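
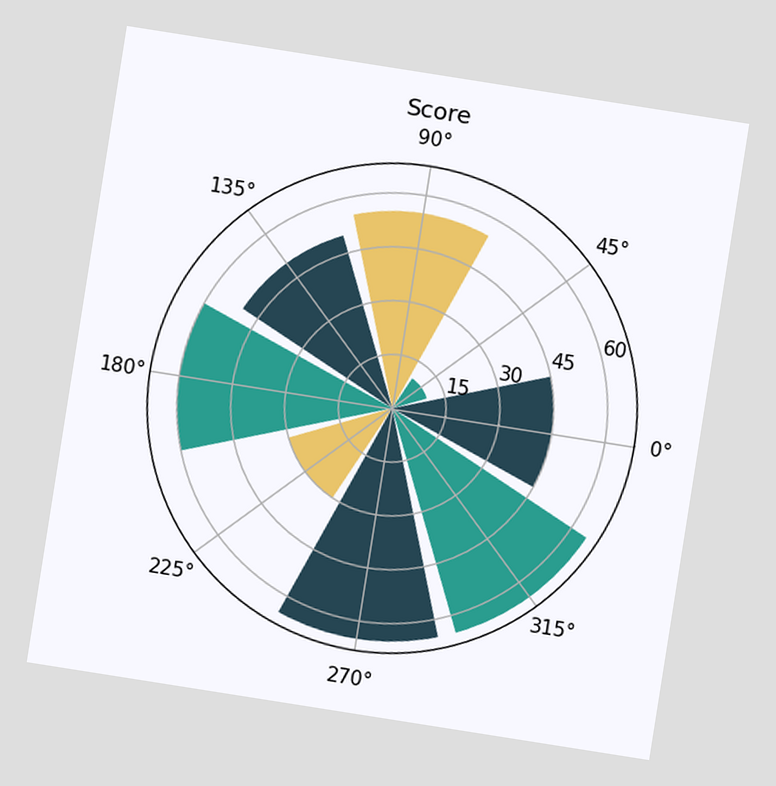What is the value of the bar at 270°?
The chart is tilted about 9° clockwise. The bar at 270° reaches 65 on the radial axis.

65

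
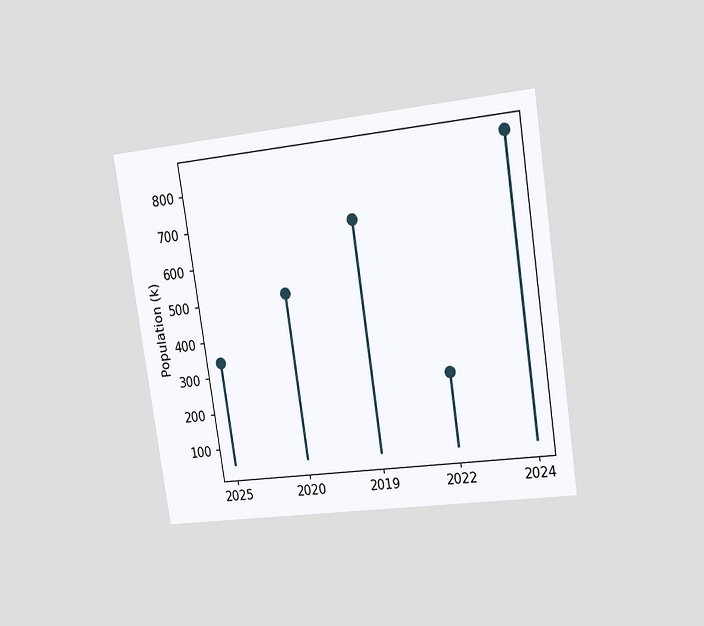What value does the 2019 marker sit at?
The chart is tilted about 9° counter-clockwise and viewed slightly from the right. The 2019 marker sits at 680k.

680k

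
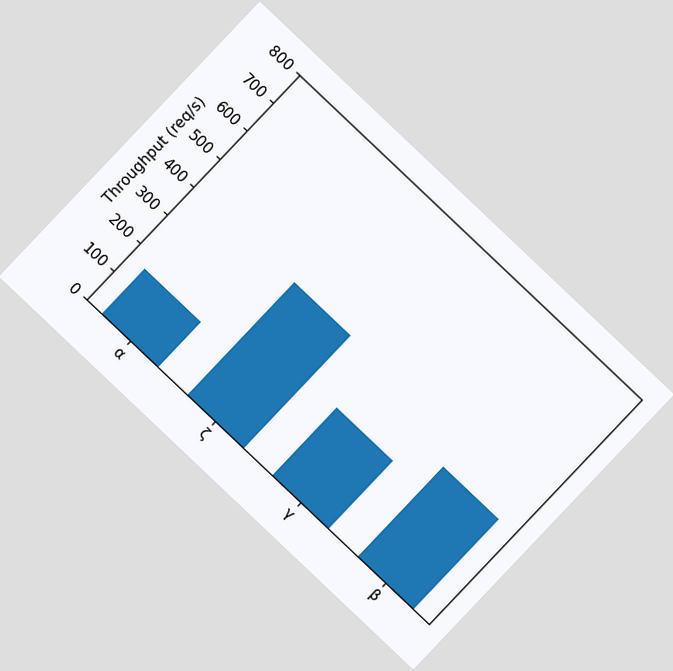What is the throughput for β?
320req/s

The chart is tilted about 43° clockwise. Reading along the chart's y-axis, the β bar reaches 320req/s.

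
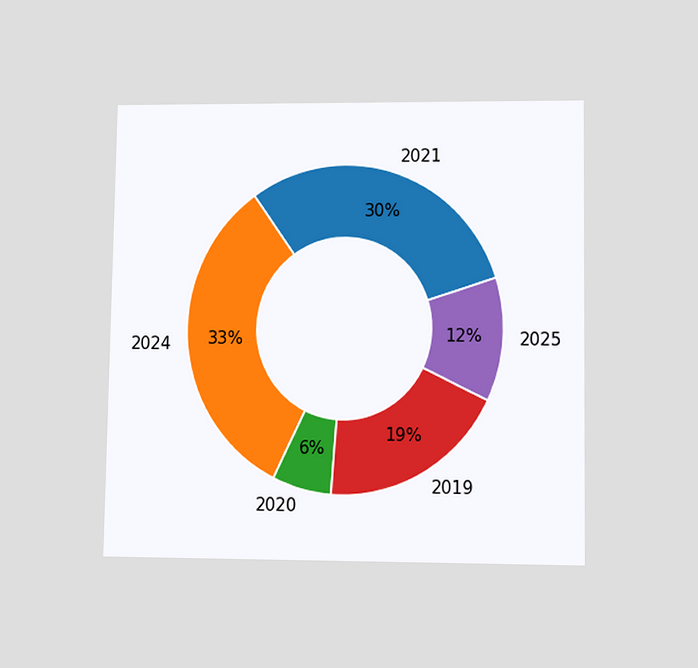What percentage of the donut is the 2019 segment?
19%

The chart is viewed at a slight angle. The 2019 segment takes up 19% of the ring.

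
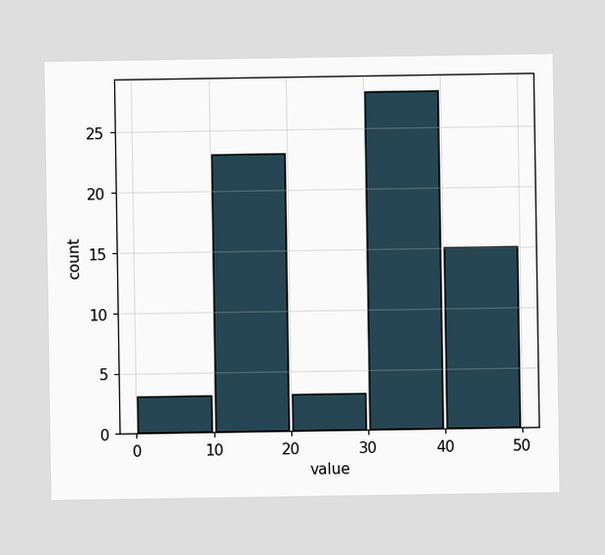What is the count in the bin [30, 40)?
The [30, 40) bin has height 28.

28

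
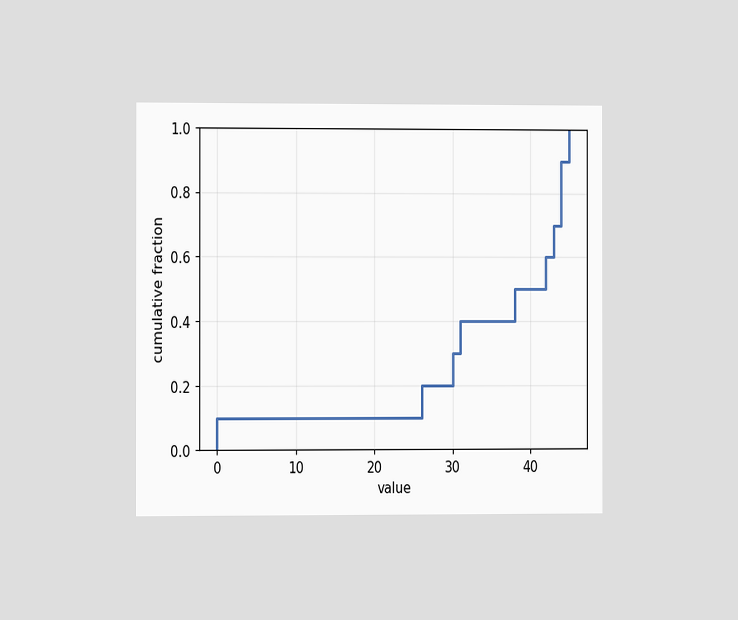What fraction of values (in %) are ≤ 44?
90%

The chart is viewed slightly from the left. At x=44 the ECDF step is at 90%.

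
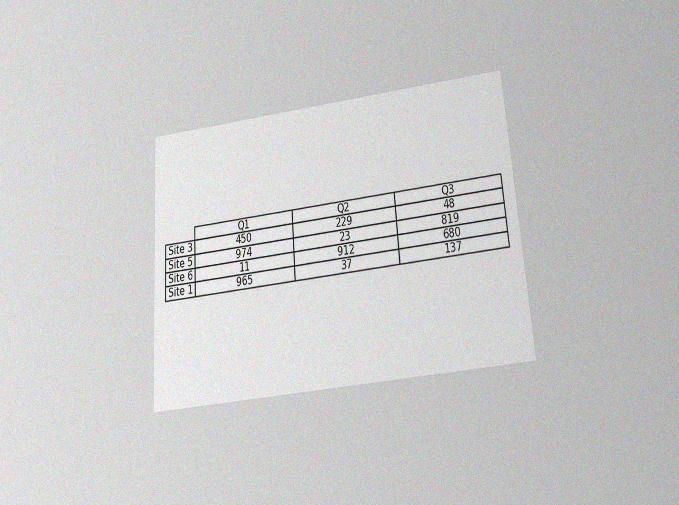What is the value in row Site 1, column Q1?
The chart is tilted about 4° counter-clockwise and viewed slightly from below, with some photo noise. The (Site 1, Q1) cell reads 965.

965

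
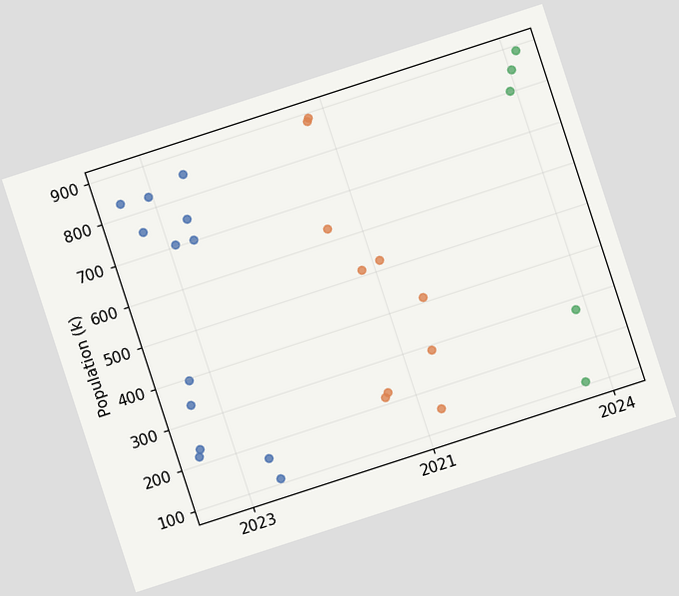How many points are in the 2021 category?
10

The chart is tilted about 18° counter-clockwise. Counting the markers in the 2021 column gives 10.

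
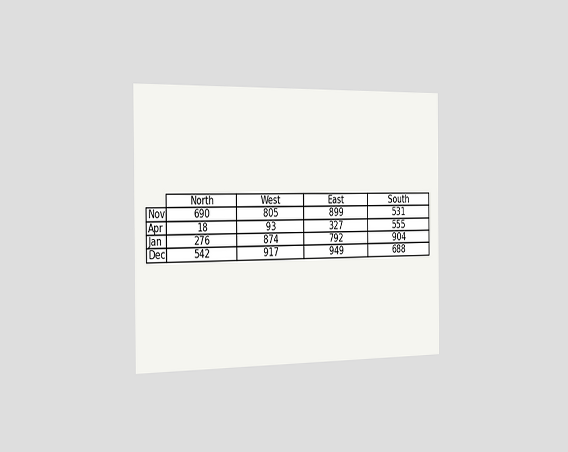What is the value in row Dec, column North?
The chart is viewed slightly from the left. The (Dec, North) cell reads 542.

542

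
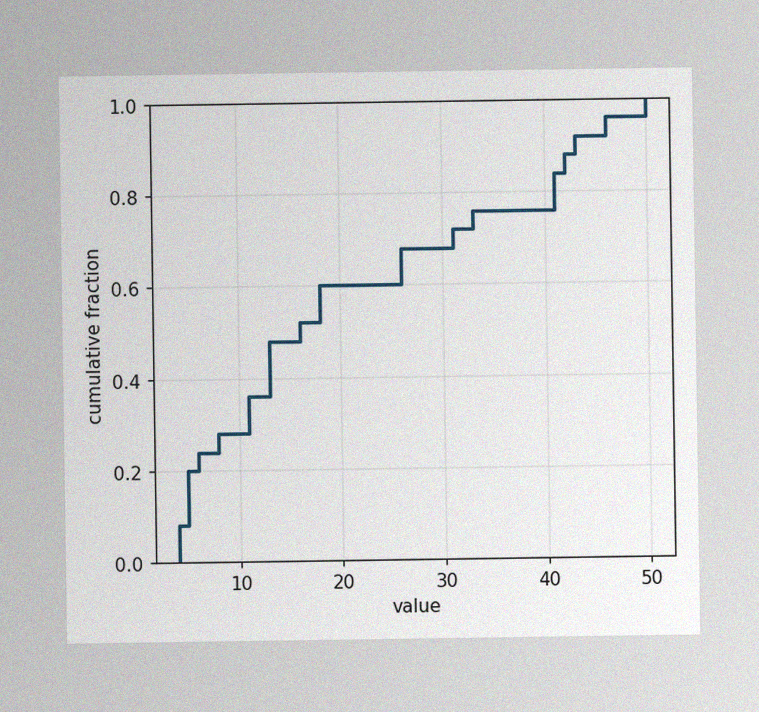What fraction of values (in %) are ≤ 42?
88%

The image has some photo noise and uneven lighting. At x=42 the ECDF step is at 88%.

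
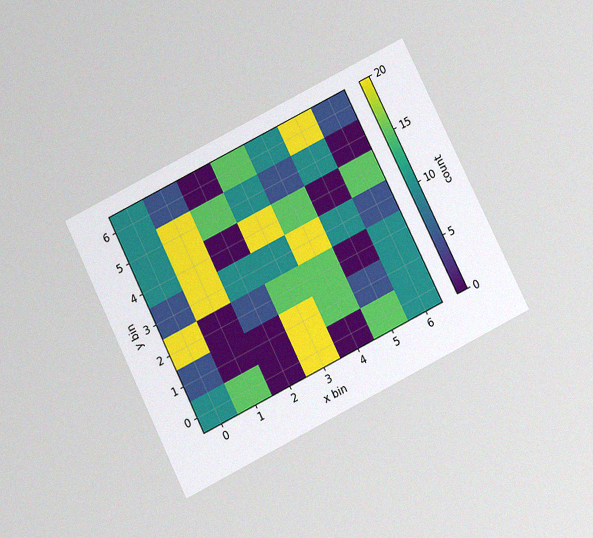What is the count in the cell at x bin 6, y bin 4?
The chart is tilted about 26° counter-clockwise and viewed slightly from below, with some photo noise. Matching the cell (6, 4) against the colorbar gives 15.

15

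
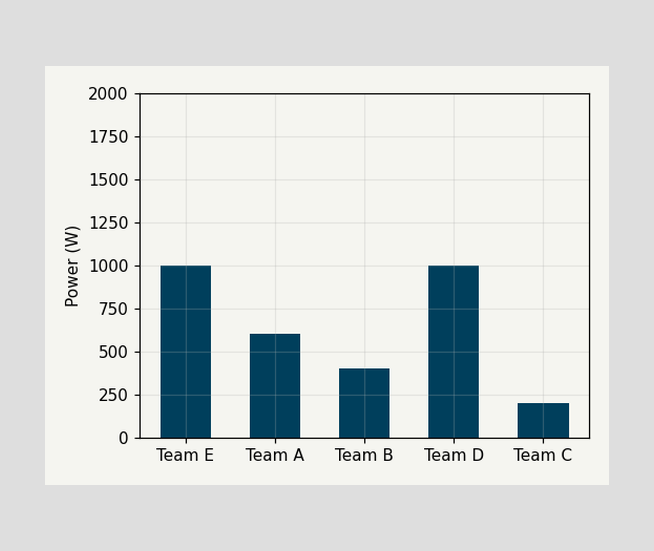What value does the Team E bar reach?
Reading along the chart's y-axis, the Team E bar reaches 1000W.

1000W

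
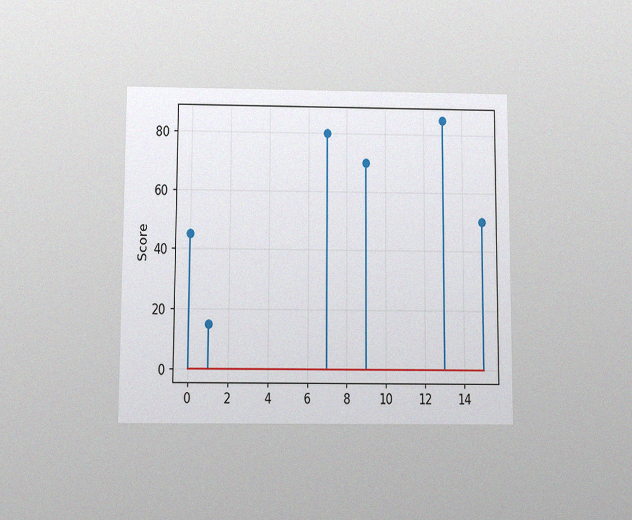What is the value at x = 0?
The chart is viewed slightly from below, with some photo noise. The stem at x=0 reaches 45.

45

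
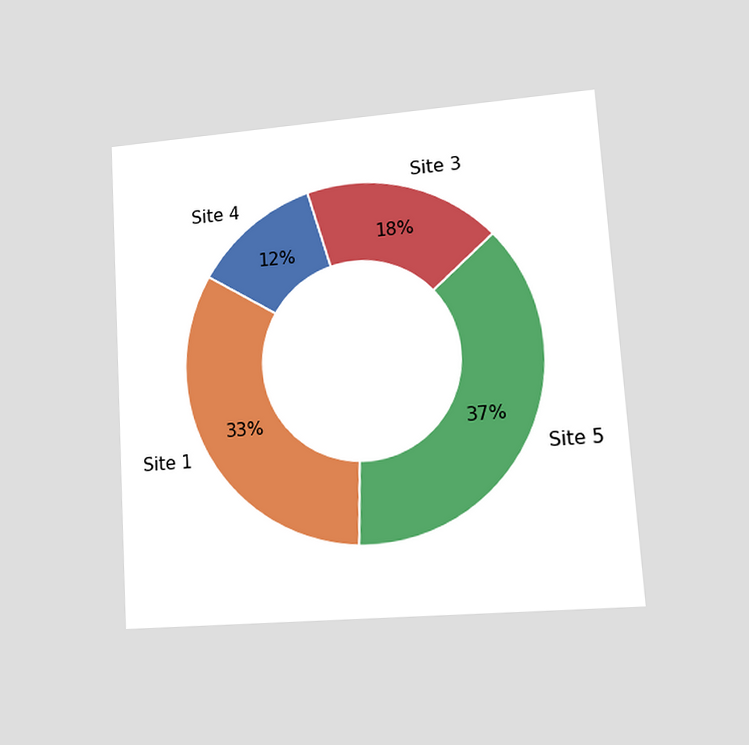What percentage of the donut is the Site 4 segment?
The chart is tilted about 4° counter-clockwise and viewed at a slight angle. The Site 4 segment takes up 12% of the ring.

12%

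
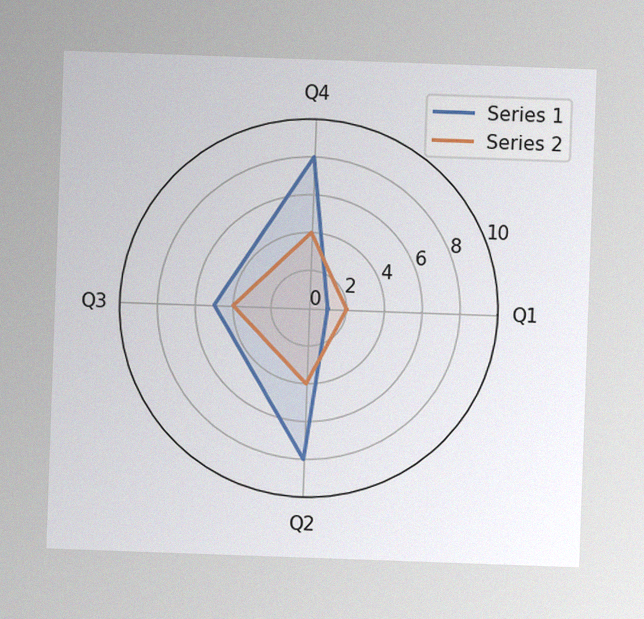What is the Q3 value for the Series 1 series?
The chart is tilted about 2° clockwise, with some photo noise. On the Q3 axis, Series 1 reaches 5.

5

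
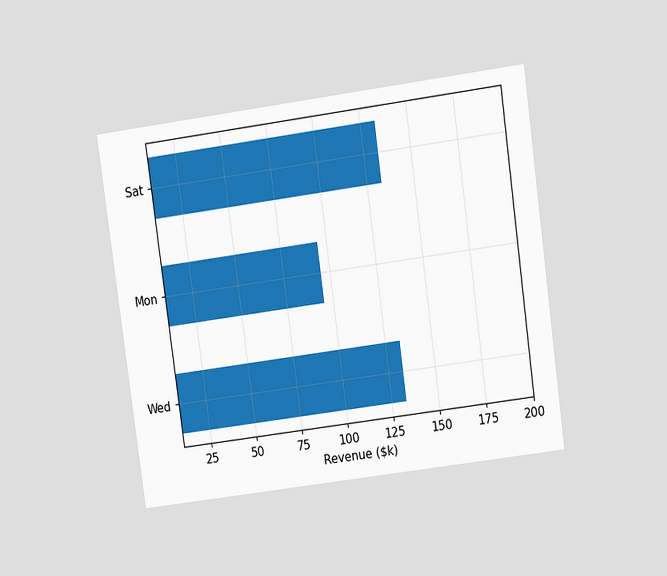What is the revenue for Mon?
$95k

The chart is tilted about 8° counter-clockwise and viewed at a slight angle. Reading along the chart's x-axis, the Mon bar reaches $95k.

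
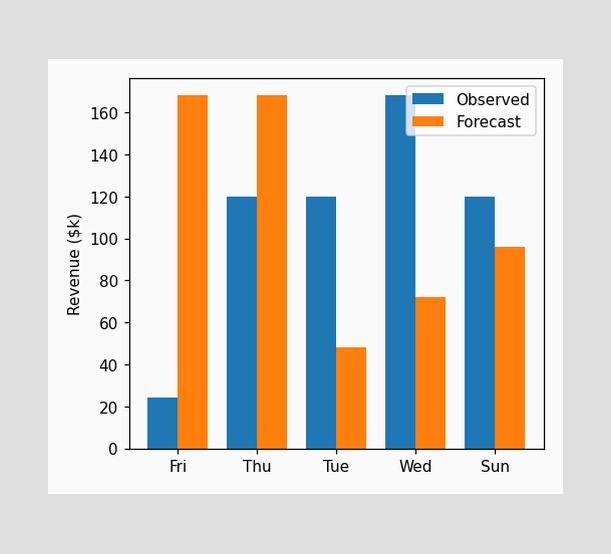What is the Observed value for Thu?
The Observed bar at Thu reaches $120k on the y-axis.

$120k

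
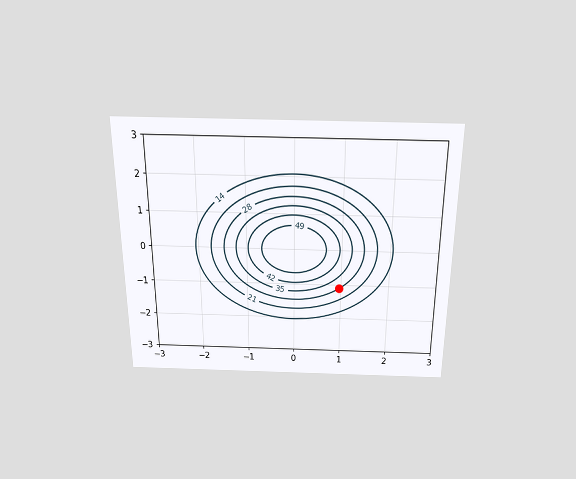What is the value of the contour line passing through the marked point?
28

The chart is viewed slightly from above. The marked point sits on the contour labelled 28.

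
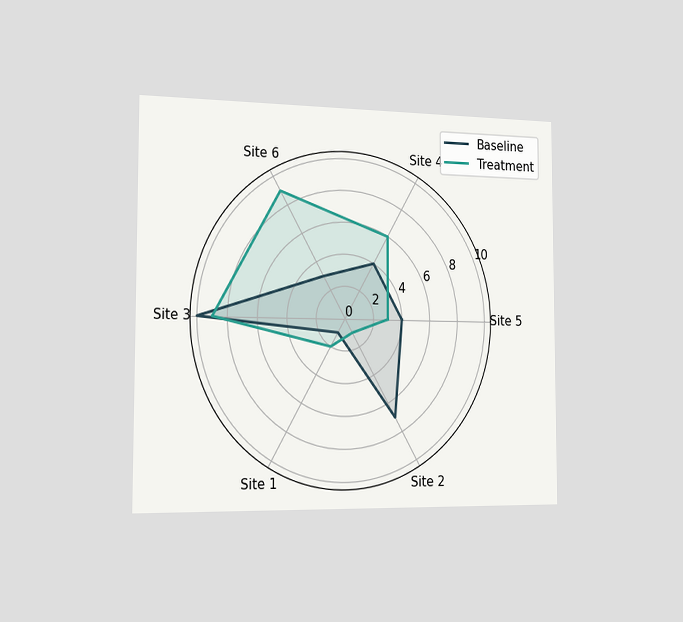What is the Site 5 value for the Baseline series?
4

The chart is viewed slightly from the left. On the Site 5 axis, Baseline reaches 4.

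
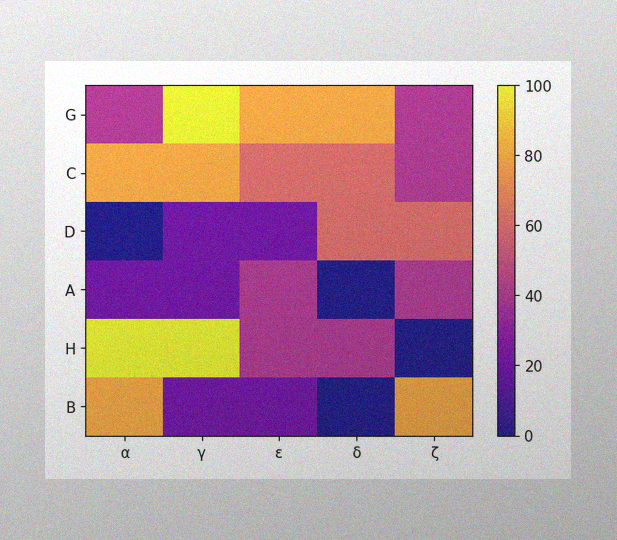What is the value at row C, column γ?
80

The image has some photo noise and uneven lighting. Matching cell (C, γ) against the colorbar gives 80.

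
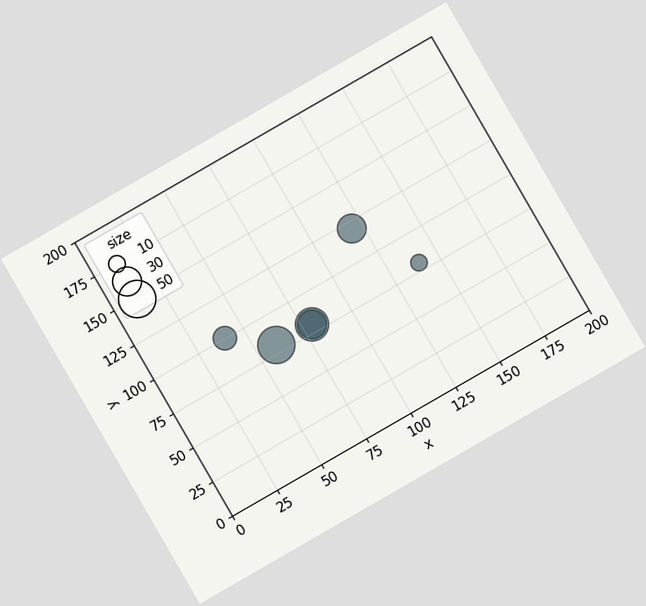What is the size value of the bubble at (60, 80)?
The chart is tilted about 30° counter-clockwise. Matching the bubble at (60, 80) against the size legend gives 50.

50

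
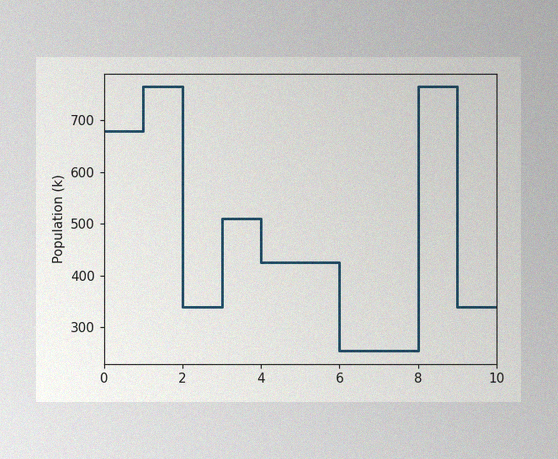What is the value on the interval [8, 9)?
765k

The image has some photo noise and uneven lighting. On [8, 9) the step sits at 765k.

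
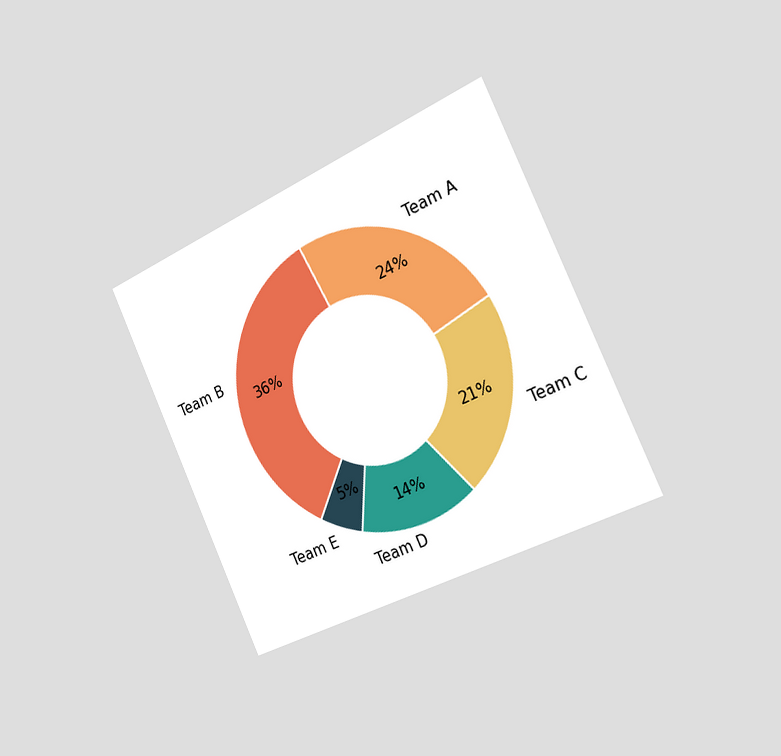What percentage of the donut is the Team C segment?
The chart is tilted about 25° counter-clockwise and viewed slightly from the right. The Team C segment takes up 21% of the ring.

21%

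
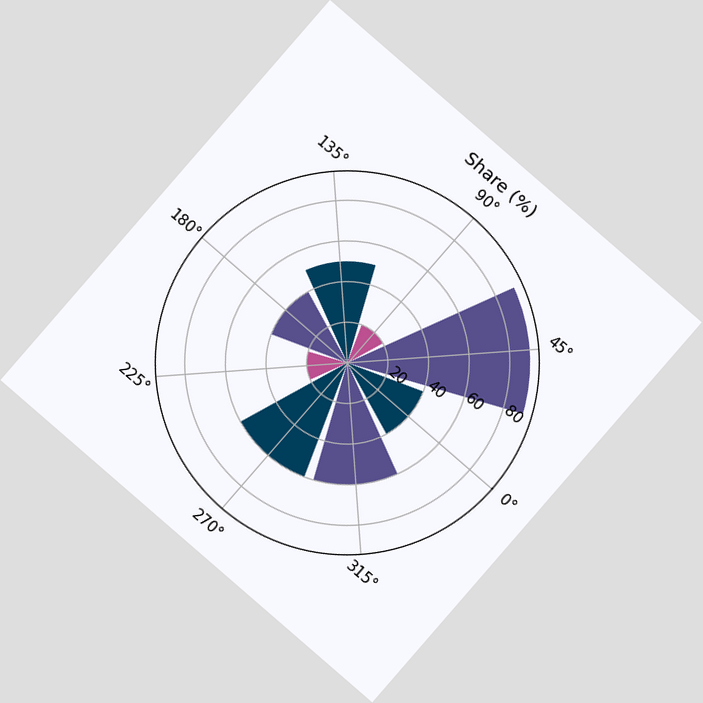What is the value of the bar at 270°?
The chart is tilted about 41° clockwise. The bar at 270° reaches 60% on the radial axis.

60%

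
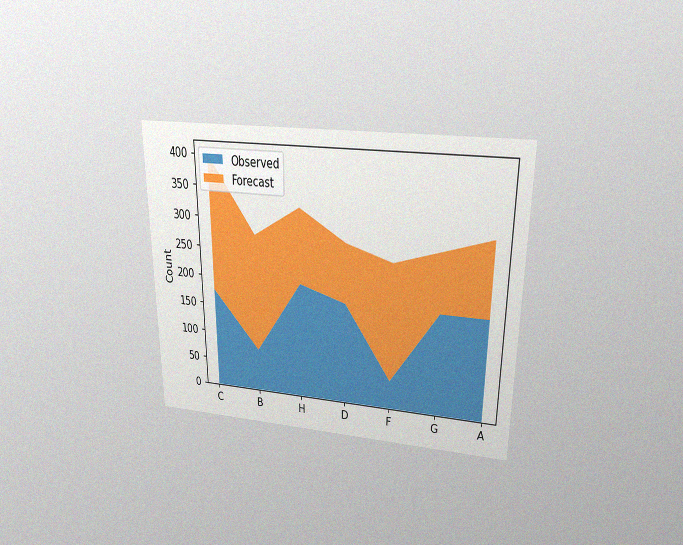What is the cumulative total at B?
275

The chart is viewed slightly from above, with some photo noise. The stacked total at B reaches 275.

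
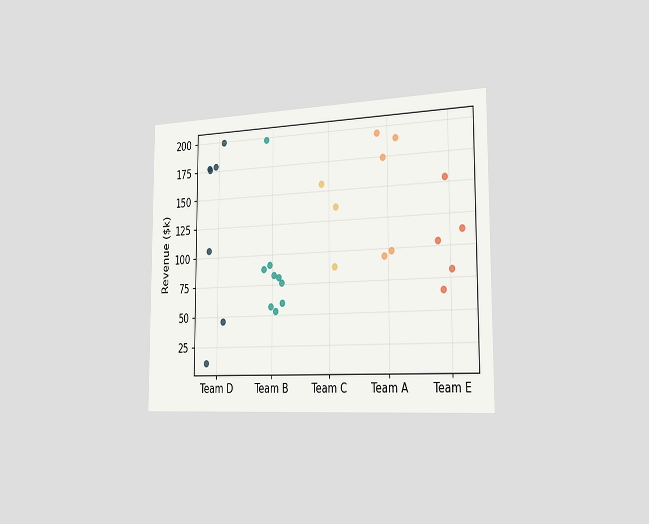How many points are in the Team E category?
5

The chart is viewed slightly from the right. Counting the markers in the Team E column gives 5.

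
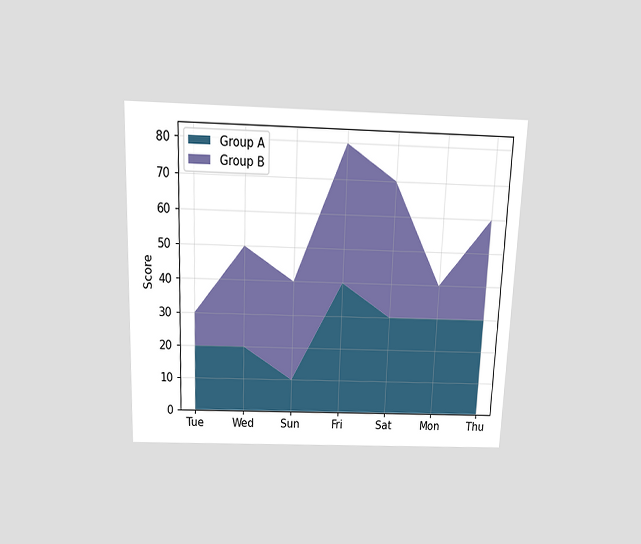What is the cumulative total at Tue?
30

The chart is tilted about 2° clockwise and viewed slightly from above. The stacked total at Tue reaches 30.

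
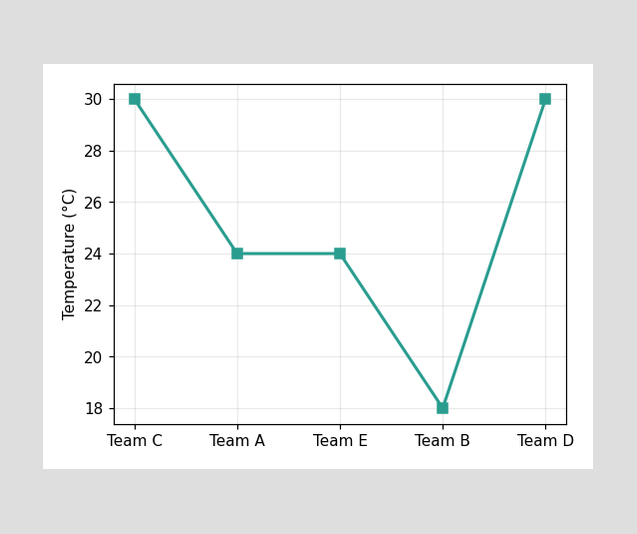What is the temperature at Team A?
At Team A, the line is at 24°C.

24°C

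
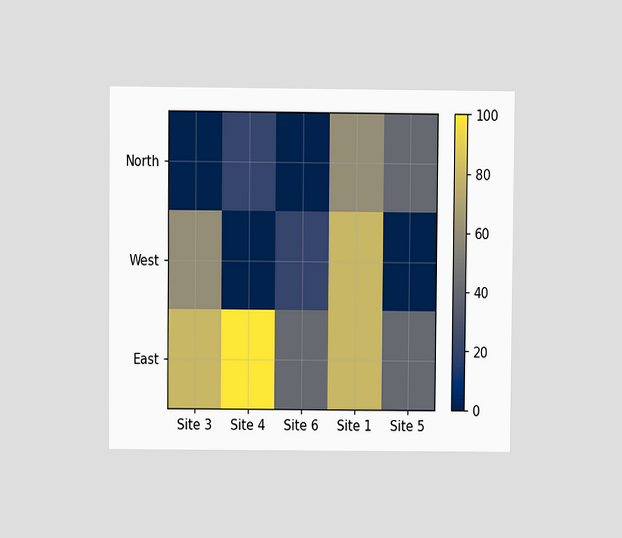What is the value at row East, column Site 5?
The chart is viewed at a slight angle. Matching cell (East, Site 5) against the colorbar gives 40.

40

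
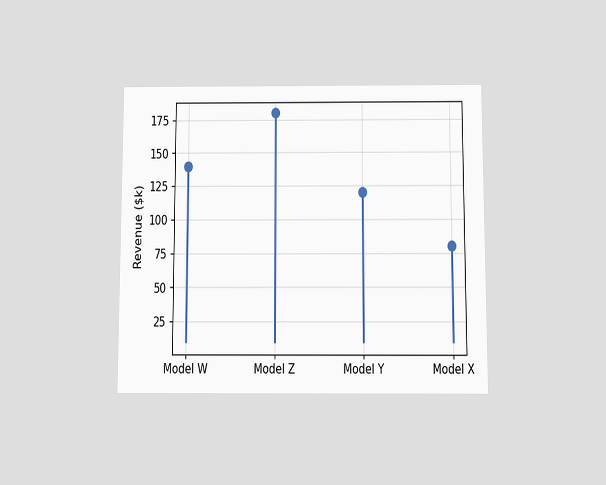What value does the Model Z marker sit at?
$180k

The chart is viewed slightly from below. The Model Z marker sits at $180k.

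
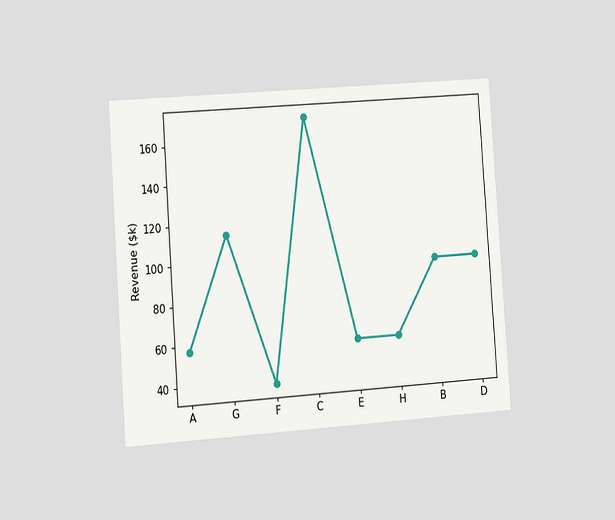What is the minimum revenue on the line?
The chart is tilted about 4° counter-clockwise and viewed at a slight angle. The lowest point is at F, and reading across to the y-axis gives $38k.

$38k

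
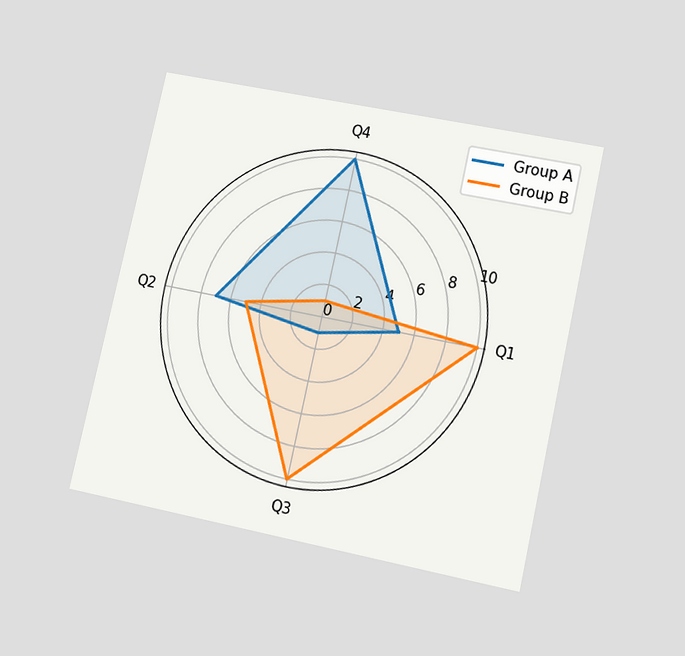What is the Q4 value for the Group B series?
The chart is tilted about 13° clockwise and viewed at a slight angle. On the Q4 axis, Group B reaches 1.

1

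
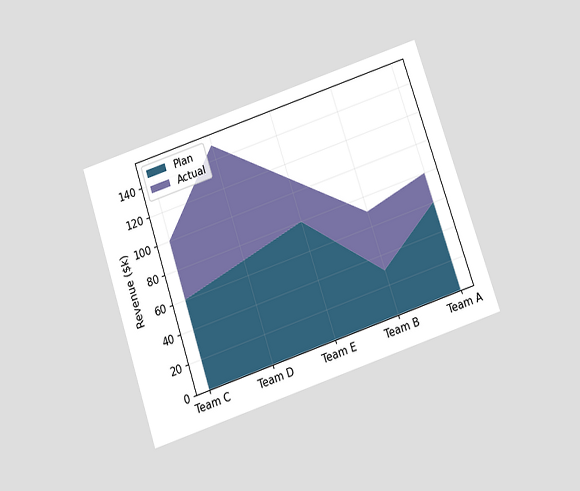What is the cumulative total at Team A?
The chart is tilted about 18° counter-clockwise and viewed slightly from below. The stacked total at Team A reaches $80k.

$80k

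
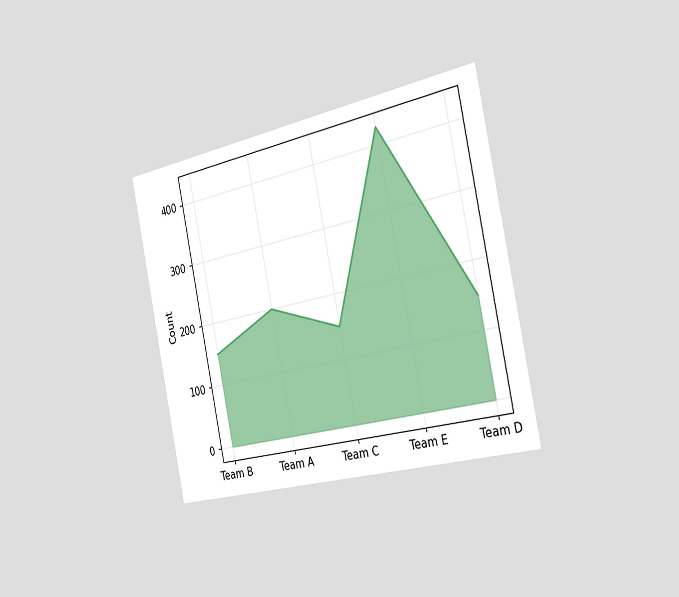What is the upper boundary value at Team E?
The chart is tilted about 12° counter-clockwise and viewed slightly from the right. At Team E the upper boundary is at 425.

425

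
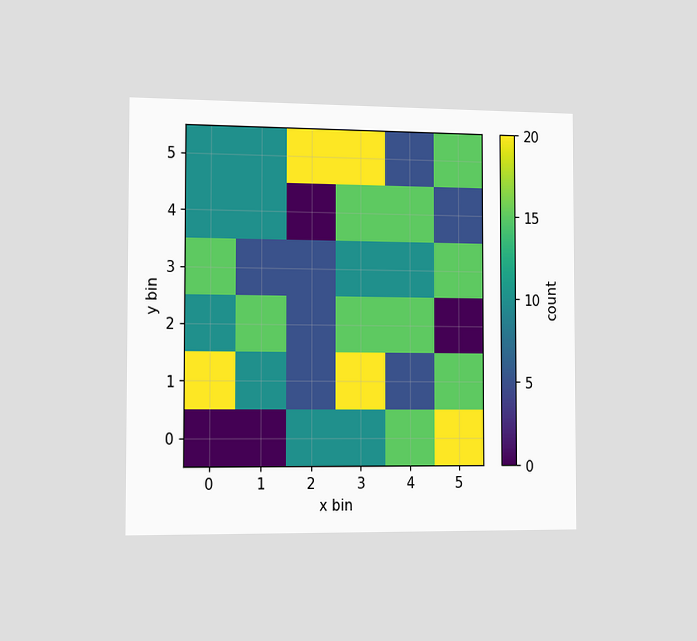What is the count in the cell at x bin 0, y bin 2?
10

The chart is viewed slightly from the left. Matching the cell (0, 2) against the colorbar gives 10.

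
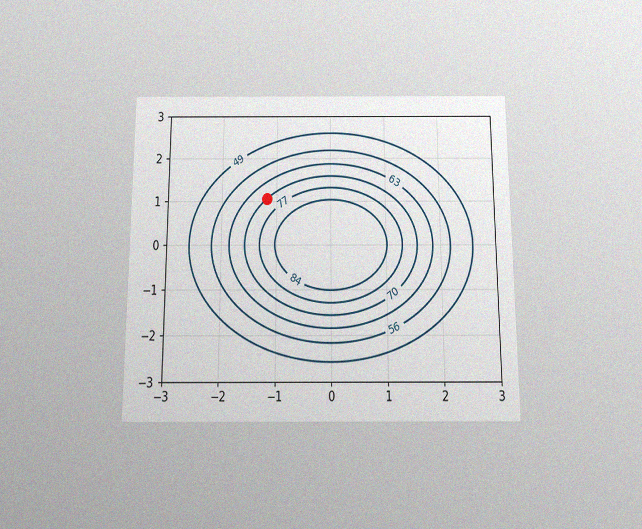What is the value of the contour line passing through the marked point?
70

The chart is viewed slightly from below, with some photo noise. The marked point sits on the contour labelled 70.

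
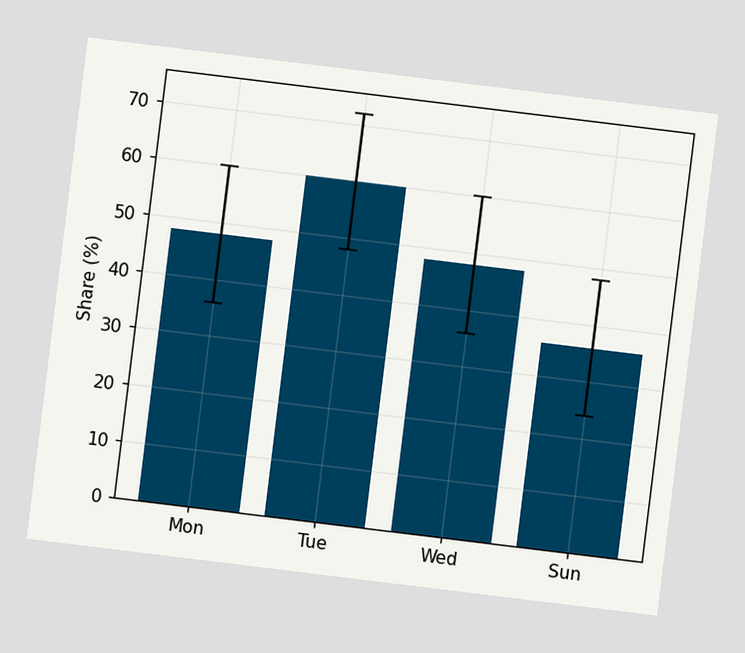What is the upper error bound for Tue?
72%

The chart is tilted about 7° clockwise. The Tue bar's upper whisker reaches 72%.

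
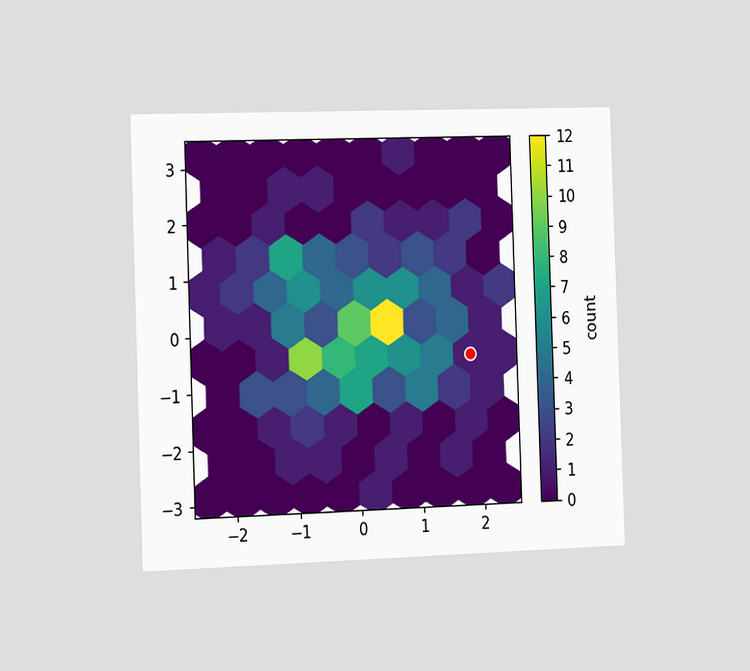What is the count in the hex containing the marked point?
1

The chart is viewed slightly from the left. The marked hex reads 1 on the colorbar.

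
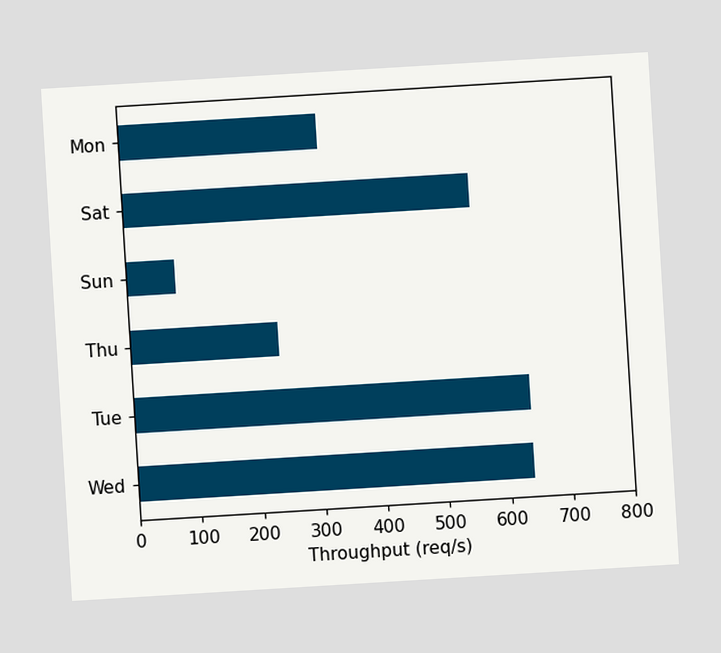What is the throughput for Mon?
320req/s

The chart is tilted about 3° counter-clockwise. Reading along the chart's x-axis, the Mon bar reaches 320req/s.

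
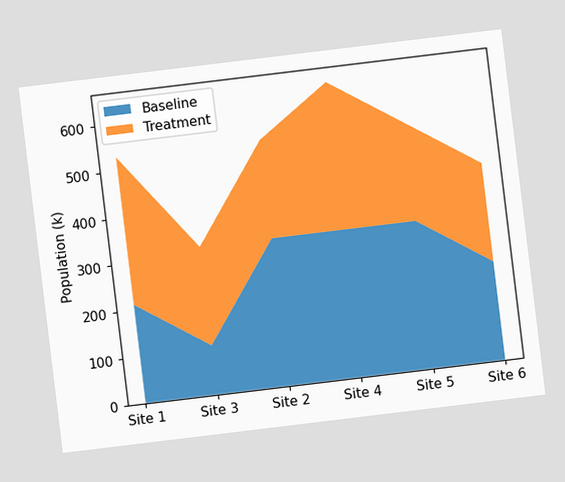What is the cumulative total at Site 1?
The chart is tilted about 7° counter-clockwise. The stacked total at Site 1 reaches 530k.

530k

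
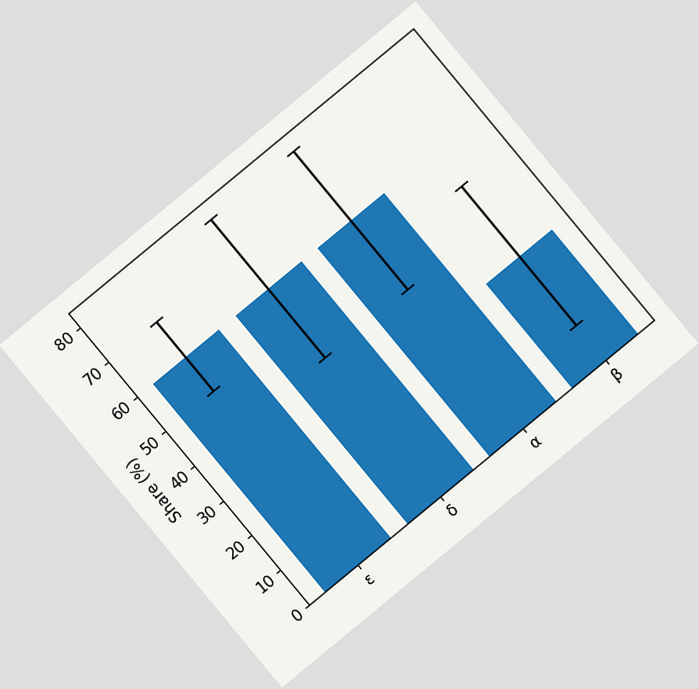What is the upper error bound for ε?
70%

The chart is tilted about 40° counter-clockwise. The ε bar's upper whisker reaches 70%.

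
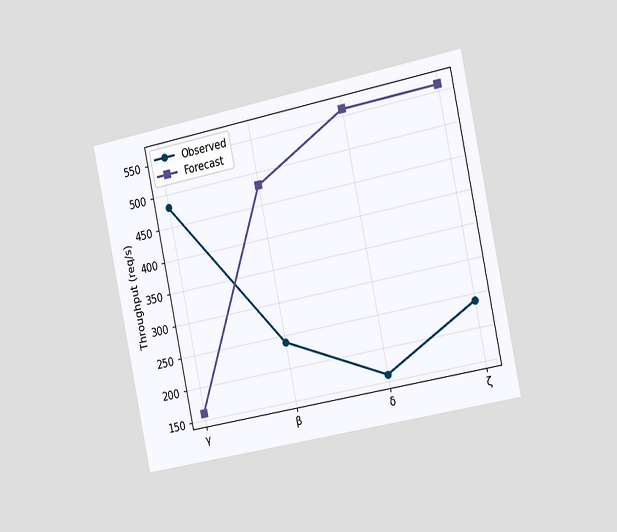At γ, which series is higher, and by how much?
Observed, by 320req/s

The chart is tilted about 12° counter-clockwise and viewed slightly from the right. At γ, Observed sits above the other line by 320req/s.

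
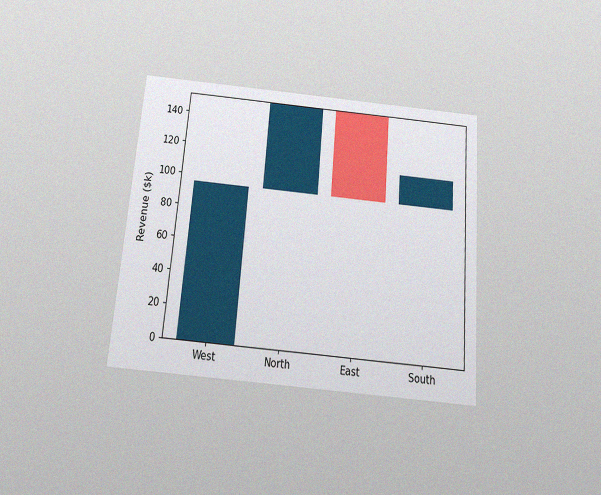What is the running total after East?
The chart is tilted about 5° clockwise and viewed slightly from below, with some photo noise. After East the running total reaches $95k.

$95k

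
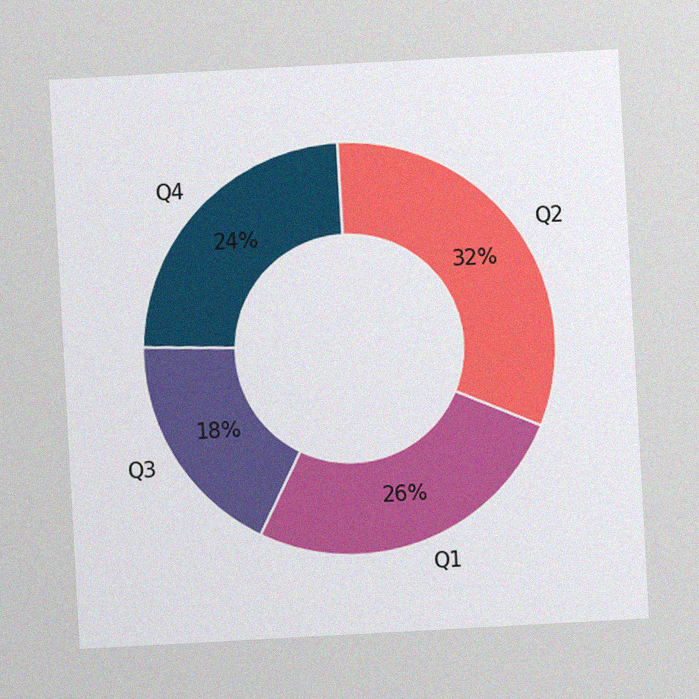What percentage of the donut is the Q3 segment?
18%

The chart is tilted about 3° counter-clockwise, with some photo noise. The Q3 segment takes up 18% of the ring.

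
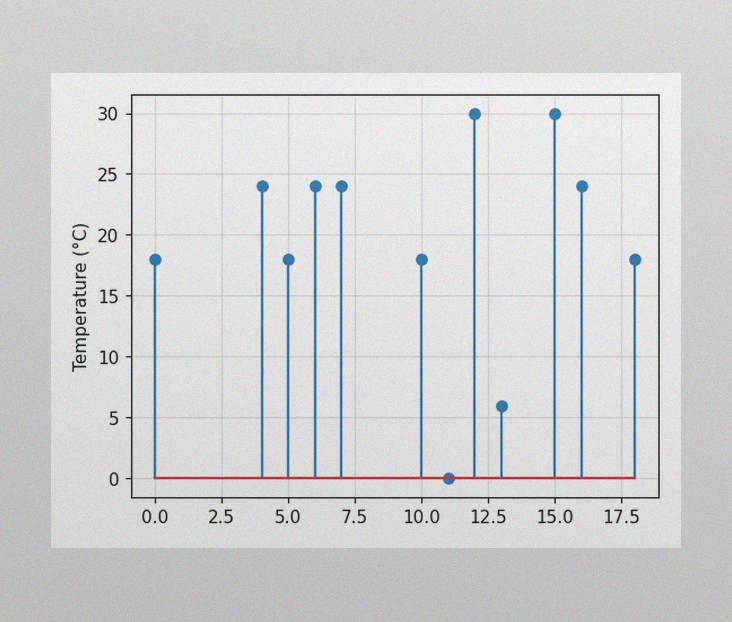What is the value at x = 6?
24°C

The image has some photo noise and uneven lighting. The stem at x=6 reaches 24°C.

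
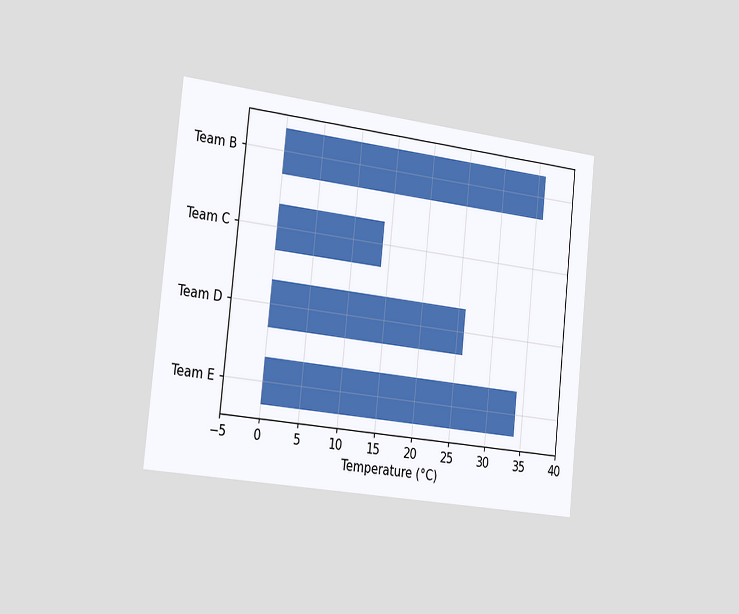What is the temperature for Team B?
36°C

The chart is tilted about 6° clockwise and viewed slightly from the left. Reading along the chart's x-axis, the Team B bar reaches 36°C.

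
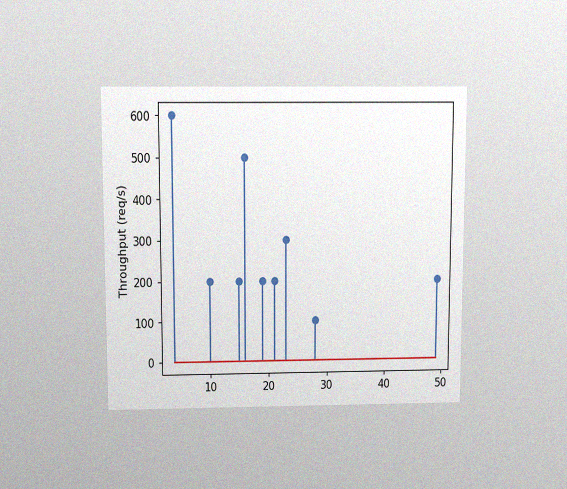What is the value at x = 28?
100req/s

The chart is viewed slightly from above, with some photo noise. The stem at x=28 reaches 100req/s.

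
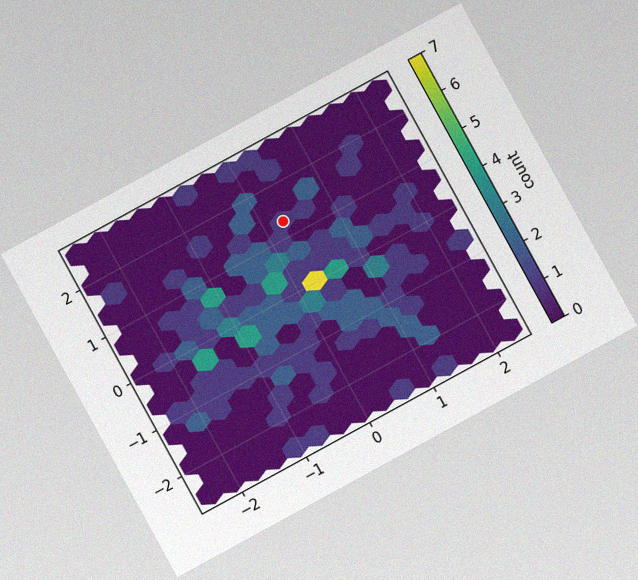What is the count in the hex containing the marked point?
1

The chart is tilted about 29° counter-clockwise, with some photo noise. The marked hex reads 1 on the colorbar.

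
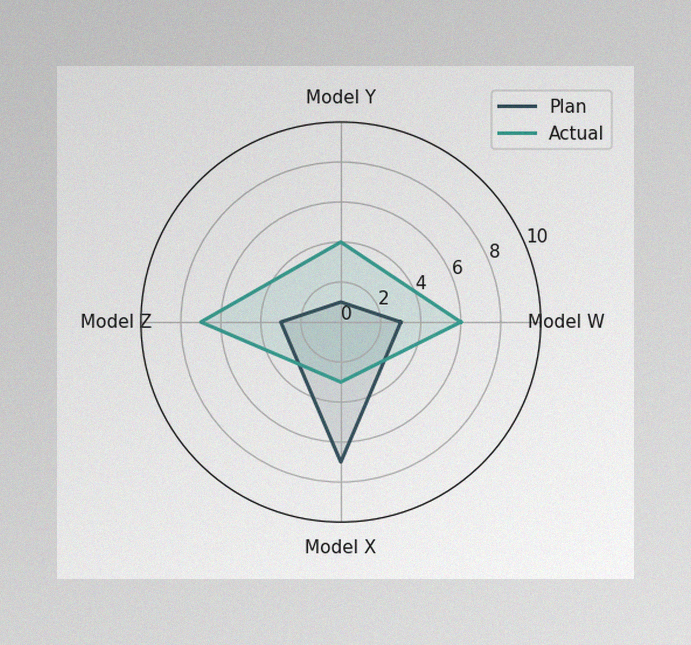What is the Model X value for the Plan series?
7

The image has some photo noise and uneven lighting. On the Model X axis, Plan reaches 7.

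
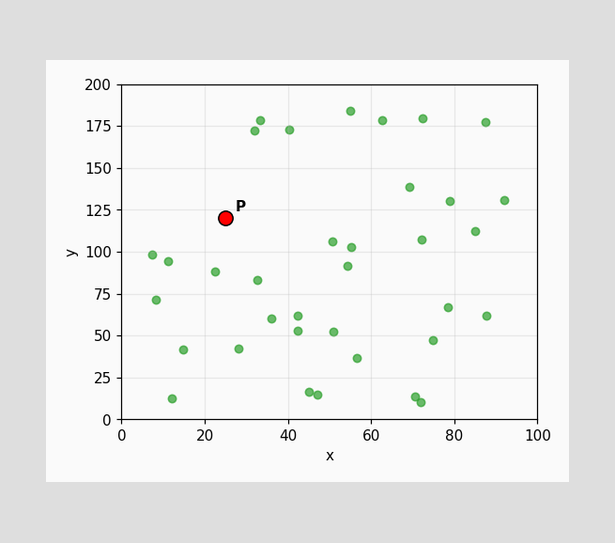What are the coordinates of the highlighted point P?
(25, 120)

Following the gridlines from P to each axis, P sits at (25, 120).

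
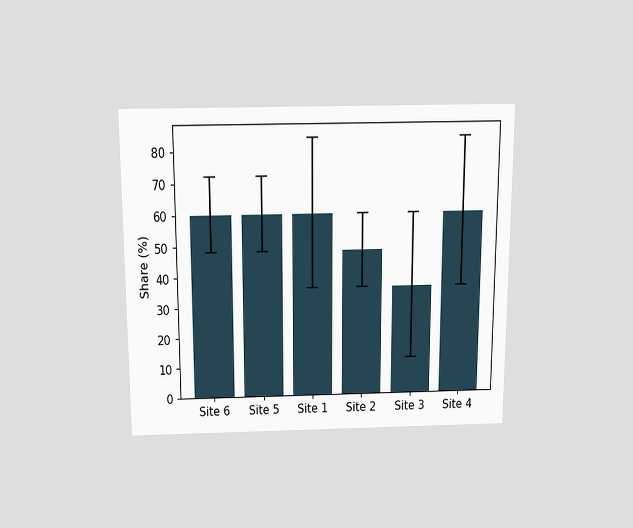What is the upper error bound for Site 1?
The chart is viewed slightly from above. The Site 1 bar's upper whisker reaches 84%.

84%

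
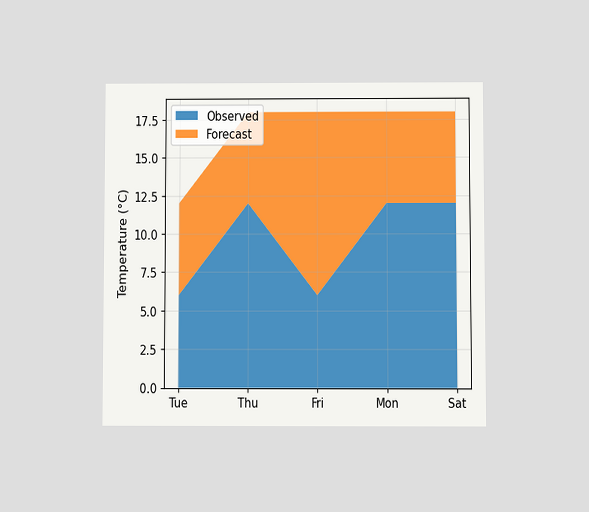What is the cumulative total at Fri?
18°C

The chart is viewed at a slight angle. The stacked total at Fri reaches 18°C.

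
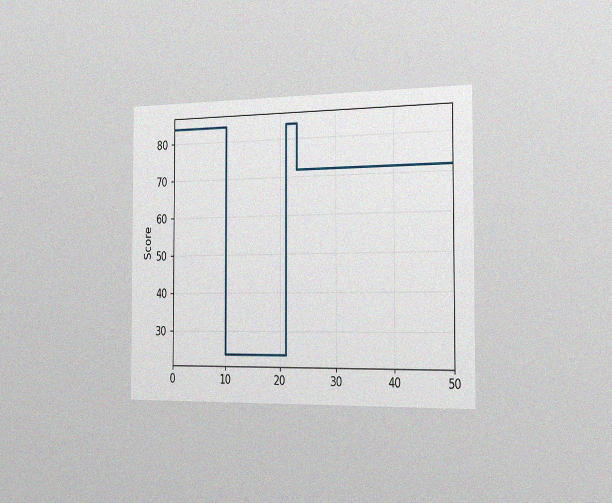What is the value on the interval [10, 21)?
24

The chart is viewed slightly from the right, with some photo noise. On [10, 21) the step sits at 24.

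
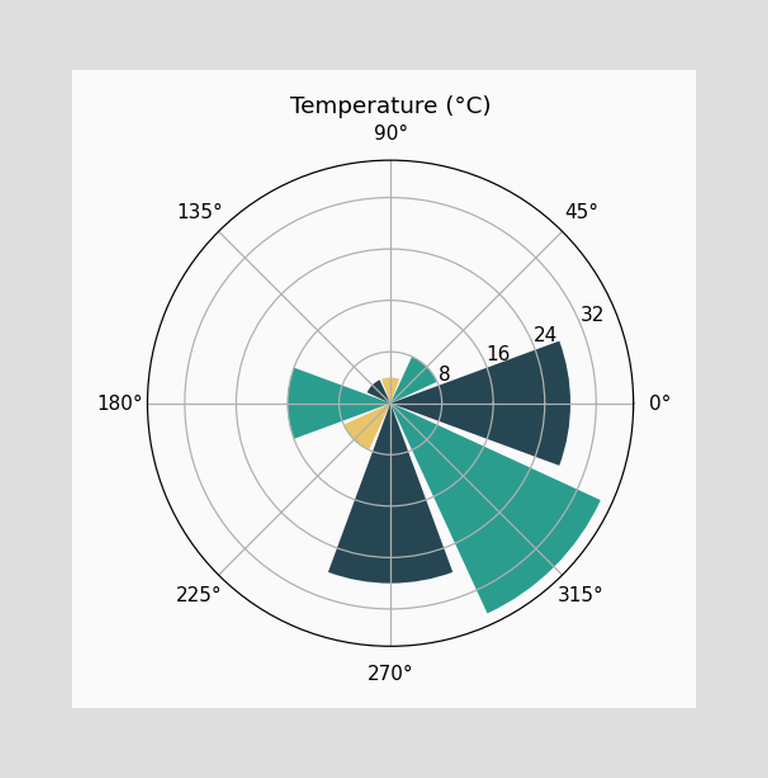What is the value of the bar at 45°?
The bar at 45° reaches 8°C on the radial axis.

8°C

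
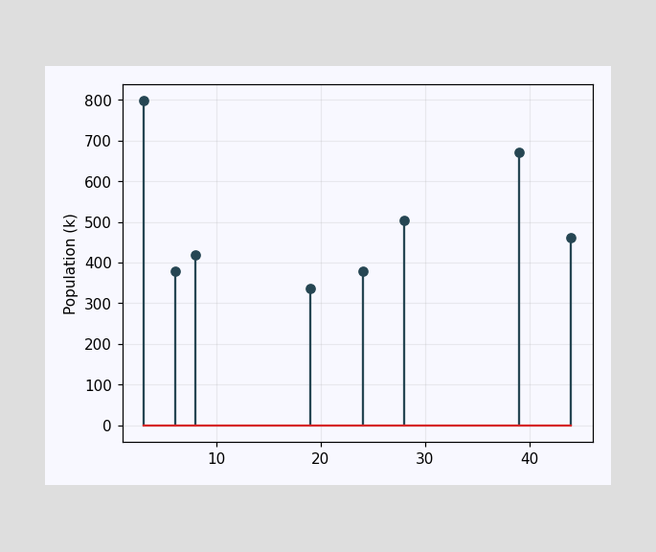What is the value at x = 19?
336k

The stem at x=19 reaches 336k.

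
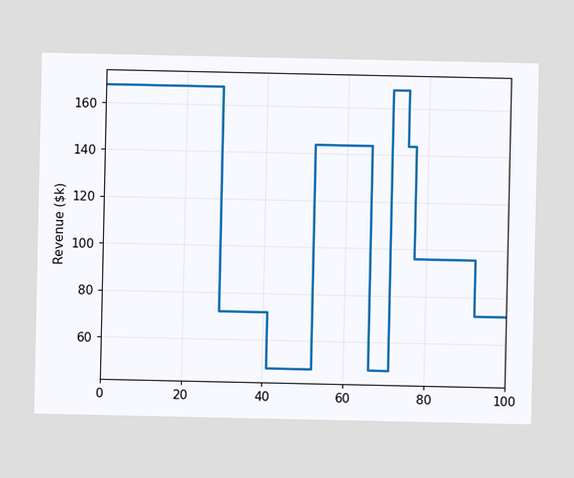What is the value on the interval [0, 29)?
On [0, 29) the step sits at $168k.

$168k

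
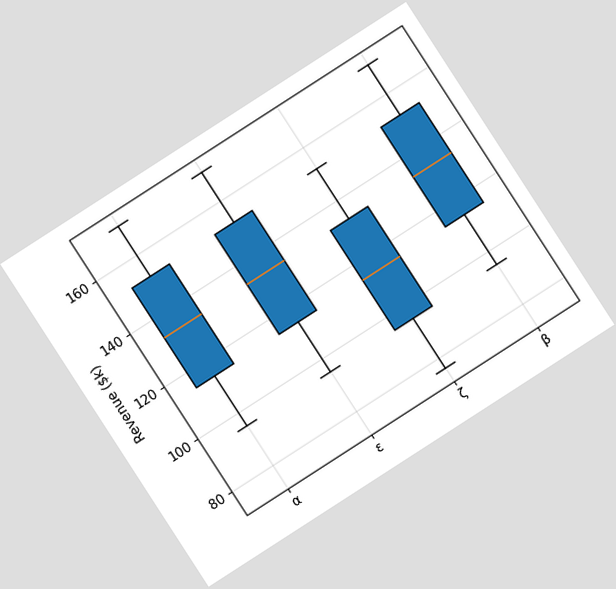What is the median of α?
The chart is tilted about 33° counter-clockwise. The median line in the α box sits at $133k.

$133k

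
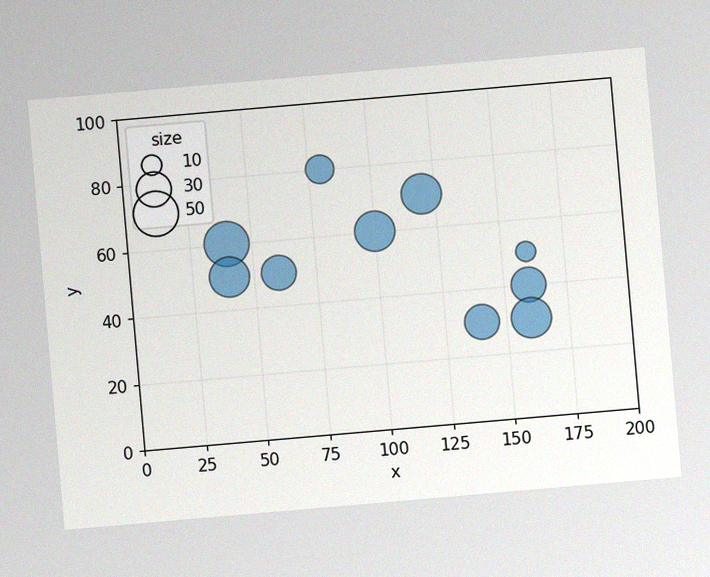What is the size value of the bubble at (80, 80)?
20

The chart is tilted about 5° counter-clockwise, with some photo noise. Matching the bubble at (80, 80) against the size legend gives 20.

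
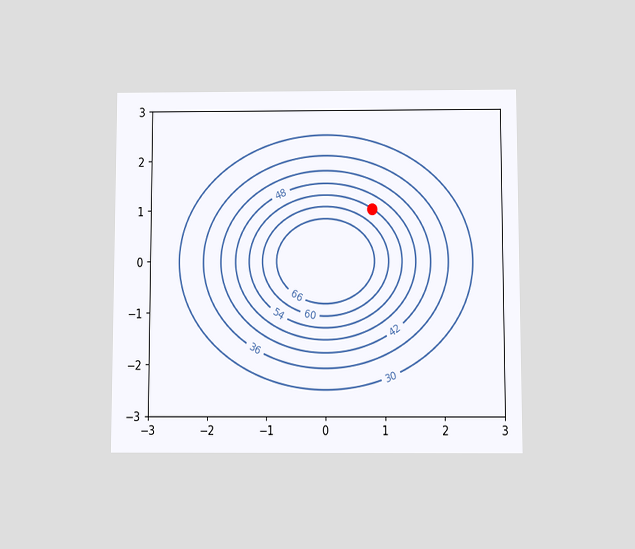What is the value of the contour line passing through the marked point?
54

The chart is viewed slightly from below. The marked point sits on the contour labelled 54.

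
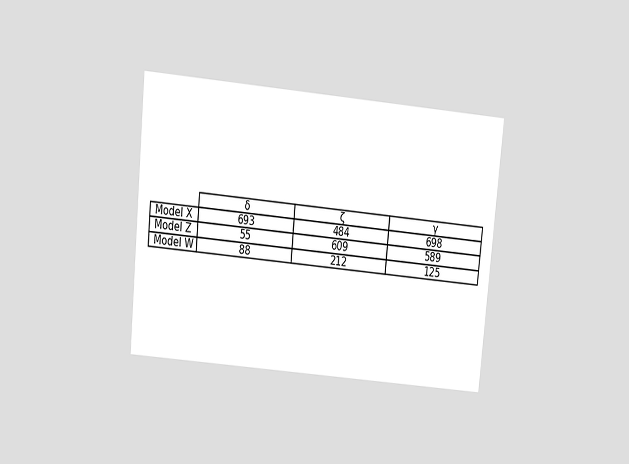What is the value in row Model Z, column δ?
The chart is tilted about 6° clockwise and viewed slightly from above. The (Model Z, δ) cell reads 55.

55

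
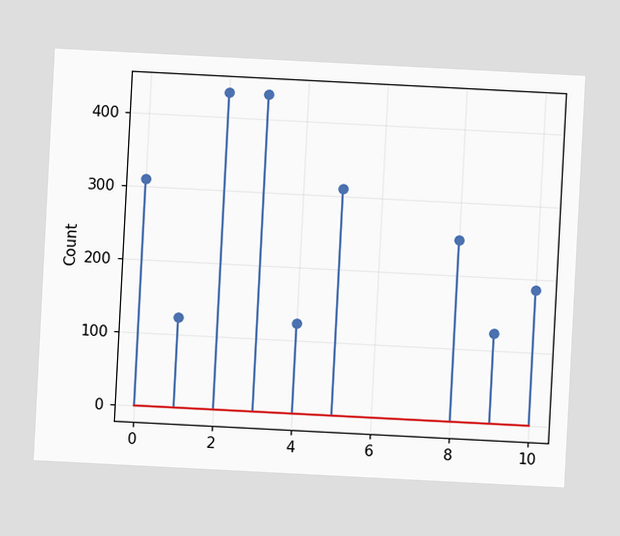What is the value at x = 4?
The chart is tilted about 3° clockwise. The stem at x=4 reaches 124.

124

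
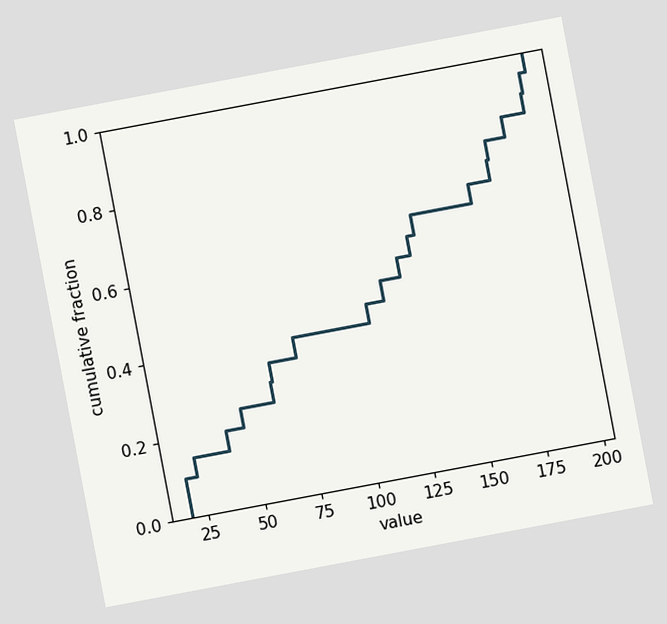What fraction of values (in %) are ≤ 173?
80%

The chart is tilted about 11° counter-clockwise. At x=173 the ECDF step is at 80%.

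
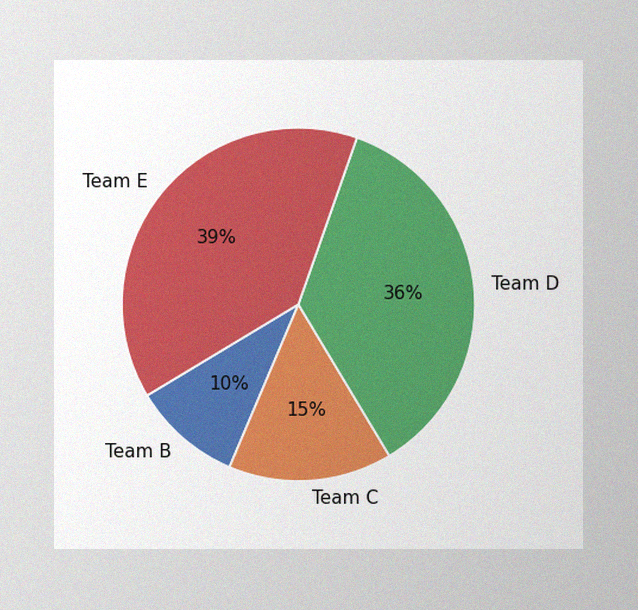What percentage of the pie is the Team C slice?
15%

The image has some photo noise and uneven lighting. The Team C slice takes up 15% of the pie.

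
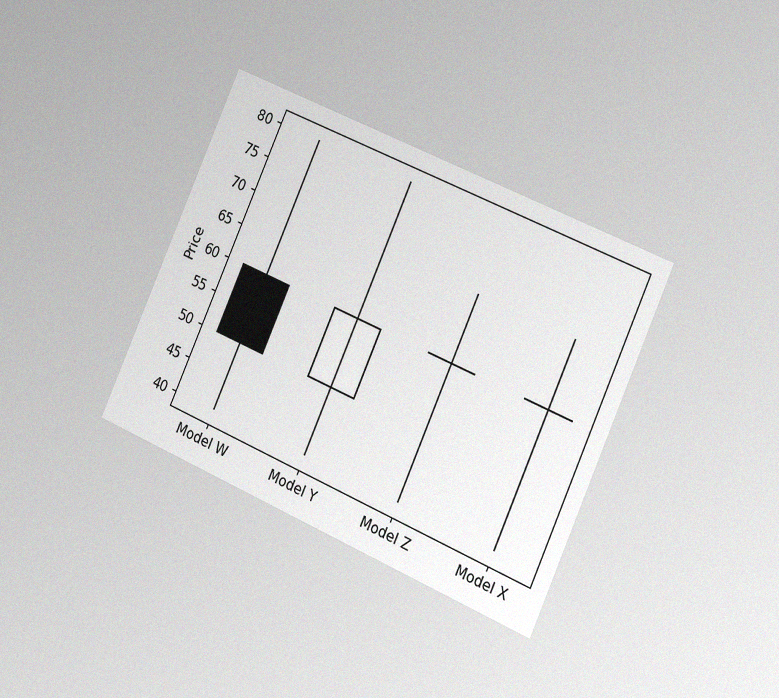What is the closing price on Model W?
The chart is tilted about 24° clockwise and viewed slightly from the right, with some photo noise. The Model W candle closes at 50.

50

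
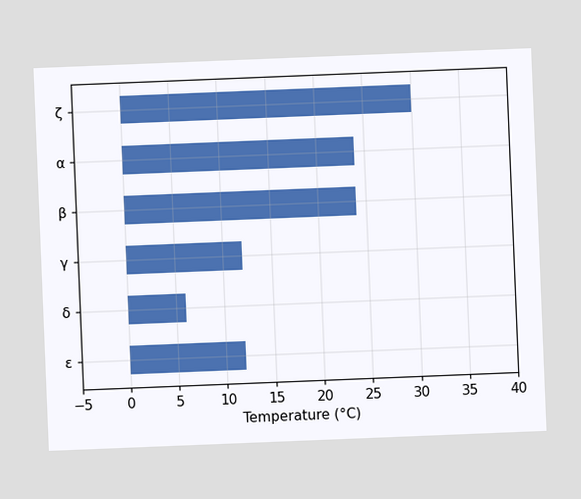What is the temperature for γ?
The chart is tilted about 2° counter-clockwise. Reading along the chart's x-axis, the γ bar reaches 12°C.

12°C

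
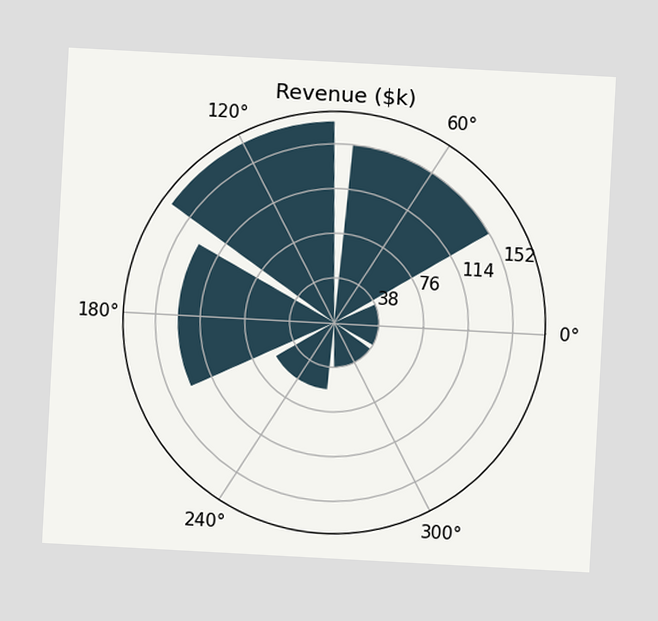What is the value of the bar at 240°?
The chart is tilted about 3° clockwise. The bar at 240° reaches $57k on the radial axis.

$57k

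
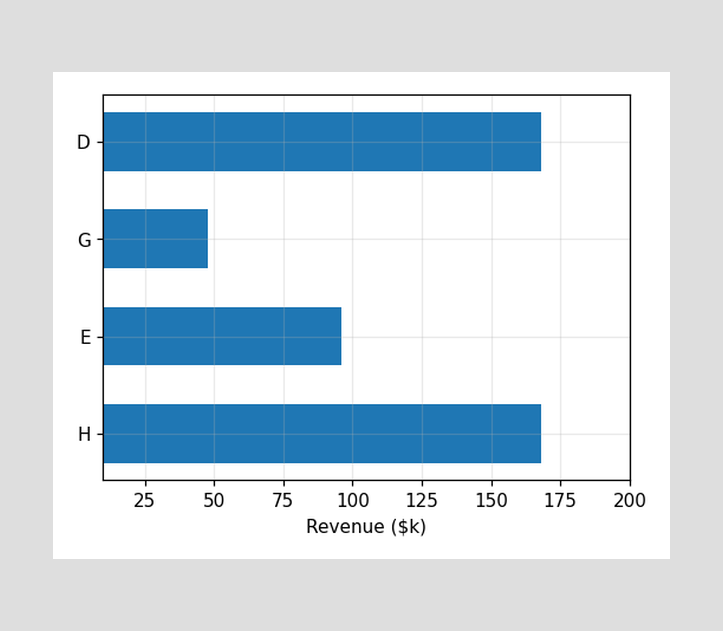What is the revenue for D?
Reading along the chart's x-axis, the D bar reaches $168k.

$168k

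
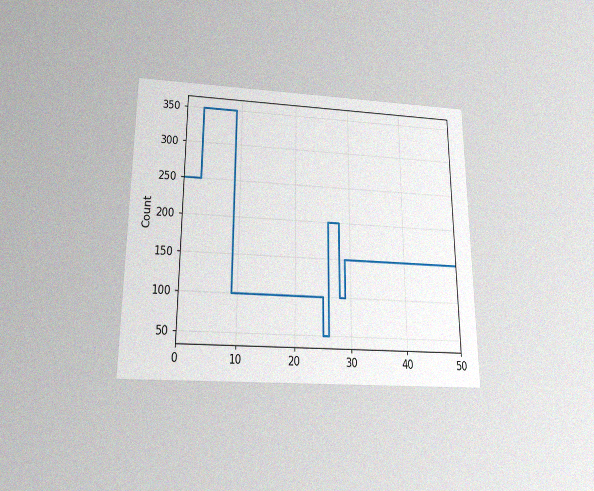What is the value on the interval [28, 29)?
The chart is viewed slightly from below, with some photo noise. On [28, 29) the step sits at 100.

100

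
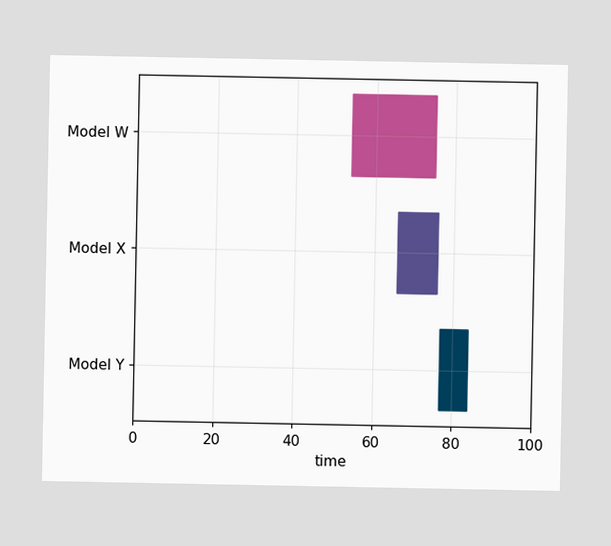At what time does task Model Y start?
77

The Model Y bar begins at t=77.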